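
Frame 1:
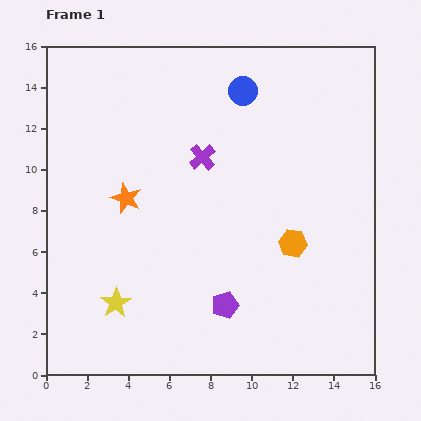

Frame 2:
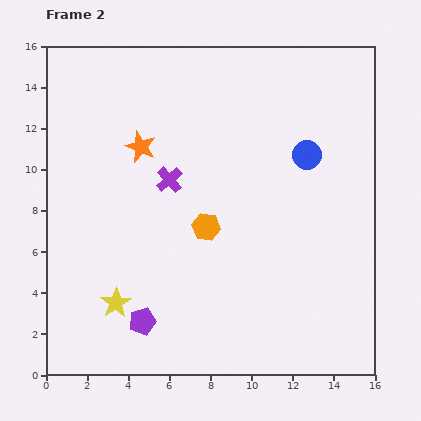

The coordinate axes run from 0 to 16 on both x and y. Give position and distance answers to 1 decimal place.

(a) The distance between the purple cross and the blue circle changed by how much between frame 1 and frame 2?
+3.0

Distance in frame 1: 3.8. Distance in frame 2: 6.8.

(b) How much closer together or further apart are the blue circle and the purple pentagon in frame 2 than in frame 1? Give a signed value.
+1.0

Distance in frame 1: 10.4. Distance in frame 2: 11.4.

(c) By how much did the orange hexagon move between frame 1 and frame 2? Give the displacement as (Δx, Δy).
(-4.2, 0.8)

The orange hexagon was at (12.0, 6.4) in frame 1 and (7.8, 7.2) in frame 2.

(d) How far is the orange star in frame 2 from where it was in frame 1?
2.6

The orange star moved from (3.9, 8.6) to (4.6, 11.1), a distance of √(0.7² + 2.5²) ≈ 2.6.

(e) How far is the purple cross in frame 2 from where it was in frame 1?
1.9

The purple cross moved from (7.6, 10.6) to (6.0, 9.5), a distance of √(1.6² + 1.1²) ≈ 1.9.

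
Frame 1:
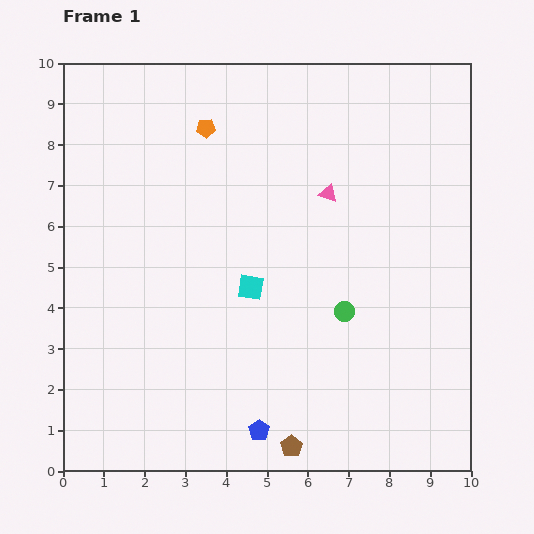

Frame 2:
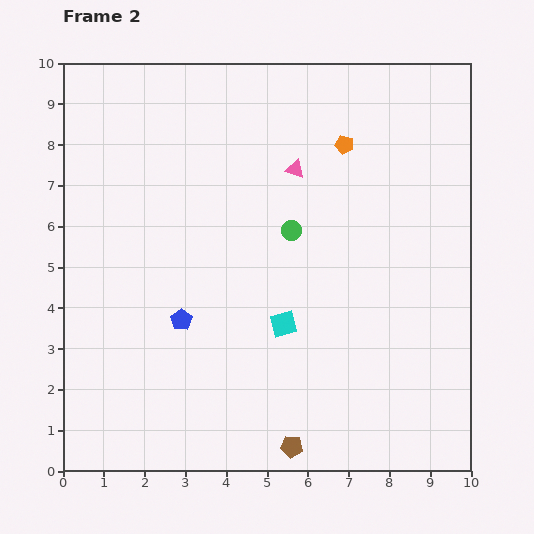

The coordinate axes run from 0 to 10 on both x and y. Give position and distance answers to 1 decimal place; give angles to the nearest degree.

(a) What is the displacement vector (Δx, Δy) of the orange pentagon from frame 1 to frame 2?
(3.4, -0.4)

The orange pentagon was at (3.5, 8.4) in frame 1 and (6.9, 8.0) in frame 2.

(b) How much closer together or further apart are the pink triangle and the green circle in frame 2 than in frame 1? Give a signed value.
-1.4

Distance in frame 1: 2.9. Distance in frame 2: 1.5.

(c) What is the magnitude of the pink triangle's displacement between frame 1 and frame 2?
1.0

The pink triangle moved from (6.5, 6.8) to (5.7, 7.4), a distance of √(0.8² + 0.6²) ≈ 1.0.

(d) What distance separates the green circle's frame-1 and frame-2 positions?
2.4

The green circle moved from (6.9, 3.9) to (5.6, 5.9), a distance of √(1.3² + 2.0²) ≈ 2.4.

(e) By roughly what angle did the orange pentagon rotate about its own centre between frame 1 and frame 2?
18° clockwise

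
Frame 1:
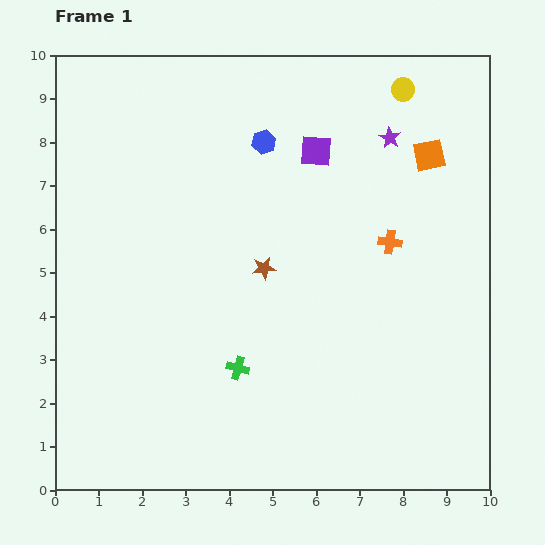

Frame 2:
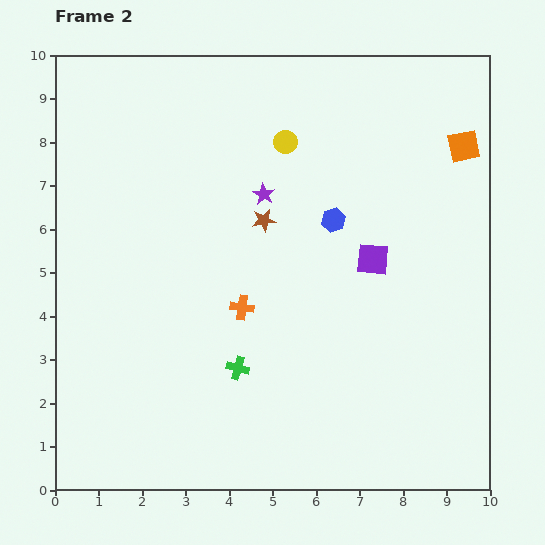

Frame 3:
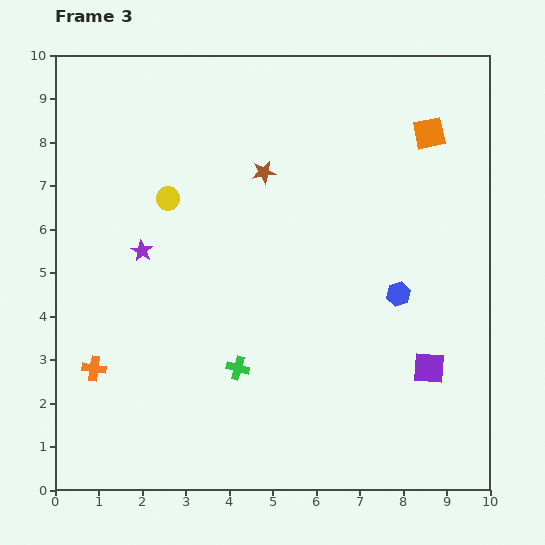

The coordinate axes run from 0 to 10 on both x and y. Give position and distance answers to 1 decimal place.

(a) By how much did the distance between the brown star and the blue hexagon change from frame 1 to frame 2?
-1.3

Distance in frame 1: 2.9. Distance in frame 2: 1.6.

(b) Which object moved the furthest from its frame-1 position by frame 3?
the orange cross

(moved 7.4; next 6.3)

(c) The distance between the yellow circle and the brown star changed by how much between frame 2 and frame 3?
+0.4

Distance in frame 2: 1.9. Distance in frame 3: 2.3.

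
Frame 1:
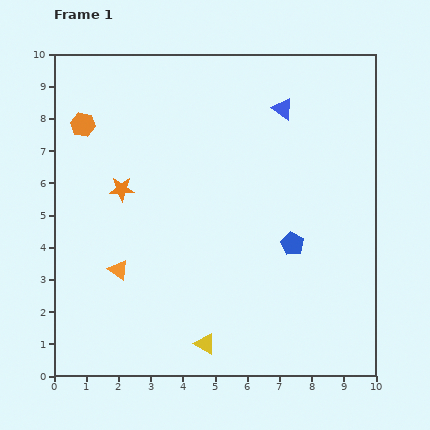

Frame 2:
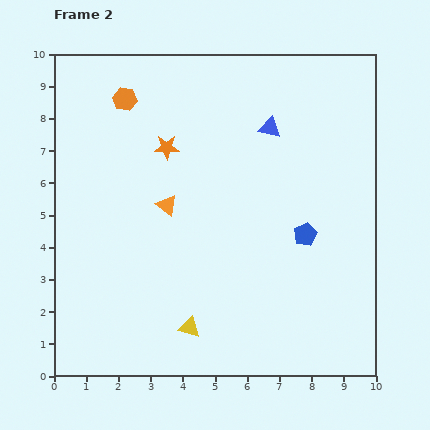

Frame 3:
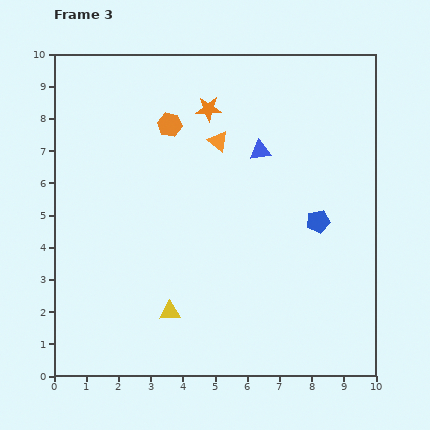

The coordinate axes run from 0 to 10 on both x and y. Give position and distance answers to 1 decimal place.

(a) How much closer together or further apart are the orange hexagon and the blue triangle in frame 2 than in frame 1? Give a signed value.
-1.6

Distance in frame 1: 6.2. Distance in frame 2: 4.6.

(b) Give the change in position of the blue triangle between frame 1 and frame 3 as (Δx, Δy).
(-0.7, -1.3)

The blue triangle was at (7.1, 8.3) in frame 1 and (6.4, 7.0) in frame 3.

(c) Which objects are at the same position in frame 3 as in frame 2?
none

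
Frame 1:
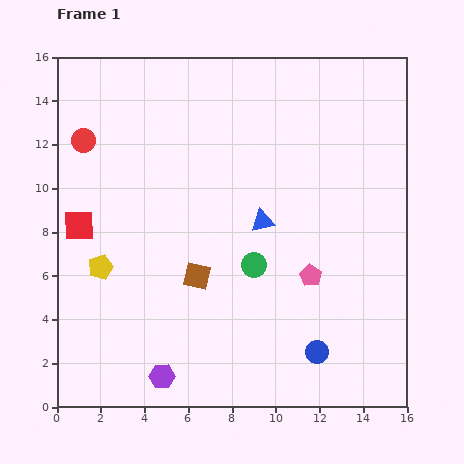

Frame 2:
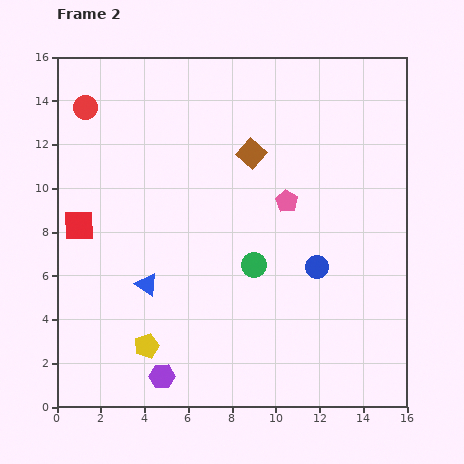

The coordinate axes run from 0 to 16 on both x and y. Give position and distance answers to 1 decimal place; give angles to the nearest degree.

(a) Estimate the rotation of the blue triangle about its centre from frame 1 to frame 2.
48° clockwise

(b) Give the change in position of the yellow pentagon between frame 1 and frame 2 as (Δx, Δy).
(2.1, -3.6)

The yellow pentagon was at (2.0, 6.4) in frame 1 and (4.1, 2.8) in frame 2.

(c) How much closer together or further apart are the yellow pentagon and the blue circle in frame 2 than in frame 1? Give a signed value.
-2.0

Distance in frame 1: 10.6. Distance in frame 2: 8.6.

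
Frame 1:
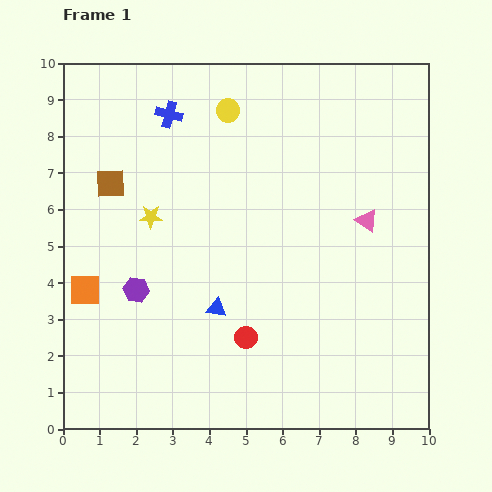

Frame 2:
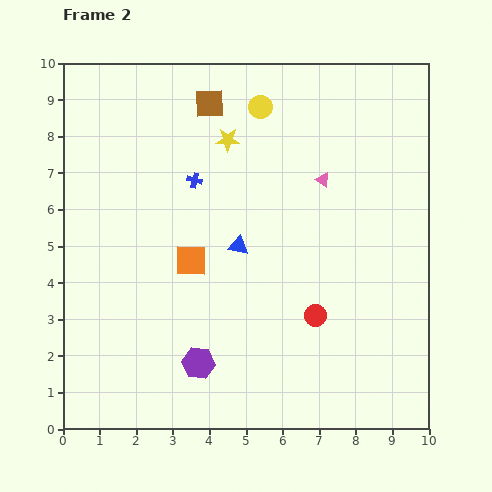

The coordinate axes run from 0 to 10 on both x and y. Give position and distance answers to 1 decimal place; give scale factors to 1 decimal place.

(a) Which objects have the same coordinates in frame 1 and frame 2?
none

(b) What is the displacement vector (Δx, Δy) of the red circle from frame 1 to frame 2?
(1.9, 0.6)

The red circle was at (5.0, 2.5) in frame 1 and (6.9, 3.1) in frame 2.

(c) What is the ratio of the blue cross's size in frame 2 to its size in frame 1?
0.6×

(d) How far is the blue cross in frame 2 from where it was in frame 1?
1.9

The blue cross moved from (2.9, 8.6) to (3.6, 6.8), a distance of √(0.7² + 1.8²) ≈ 1.9.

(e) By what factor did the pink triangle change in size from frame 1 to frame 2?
0.7×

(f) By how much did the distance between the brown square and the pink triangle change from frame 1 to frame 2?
-3.4

Distance in frame 1: 7.1. Distance in frame 2: 3.7.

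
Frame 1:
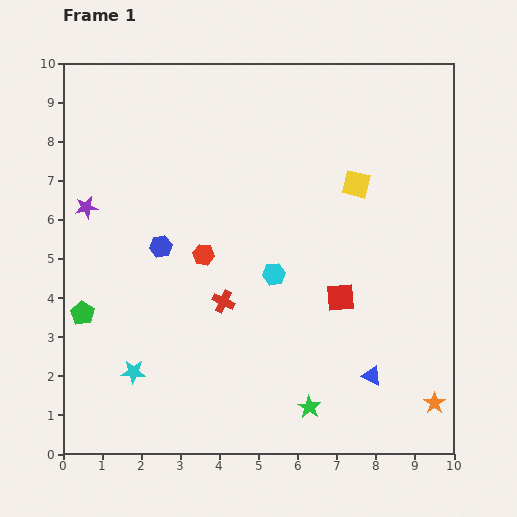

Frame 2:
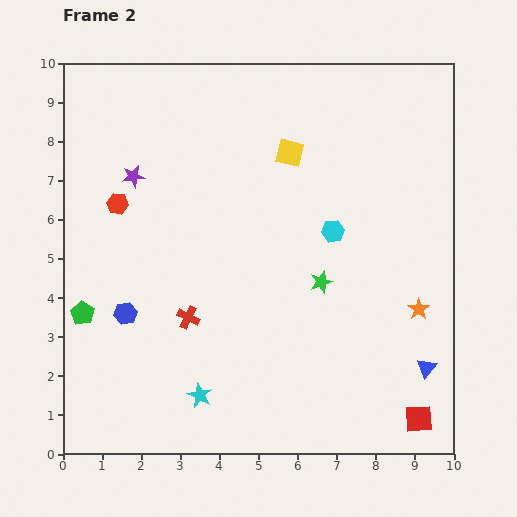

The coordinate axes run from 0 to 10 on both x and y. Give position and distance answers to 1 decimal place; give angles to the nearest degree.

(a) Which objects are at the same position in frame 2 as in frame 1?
the green pentagon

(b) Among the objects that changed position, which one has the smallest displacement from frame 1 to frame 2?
the red cross

(moved 1.0)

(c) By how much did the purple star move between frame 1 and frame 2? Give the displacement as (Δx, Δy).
(1.2, 0.8)

The purple star was at (0.6, 6.3) in frame 1 and (1.8, 7.1) in frame 2.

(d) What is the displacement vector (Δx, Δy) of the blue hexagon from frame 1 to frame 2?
(-0.9, -1.7)

The blue hexagon was at (2.5, 5.3) in frame 1 and (1.6, 3.6) in frame 2.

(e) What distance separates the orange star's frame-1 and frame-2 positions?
2.4

The orange star moved from (9.5, 1.3) to (9.1, 3.7), a distance of √(0.4² + 2.4²) ≈ 2.4.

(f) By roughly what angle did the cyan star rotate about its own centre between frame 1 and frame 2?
23° clockwise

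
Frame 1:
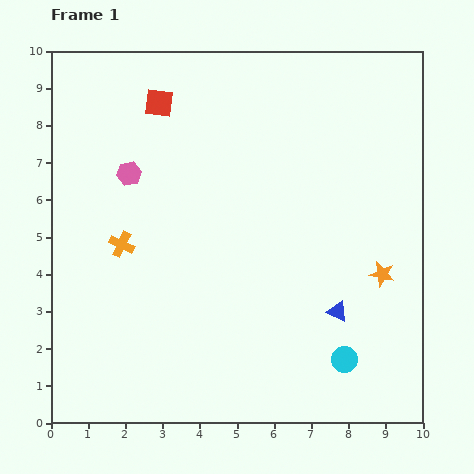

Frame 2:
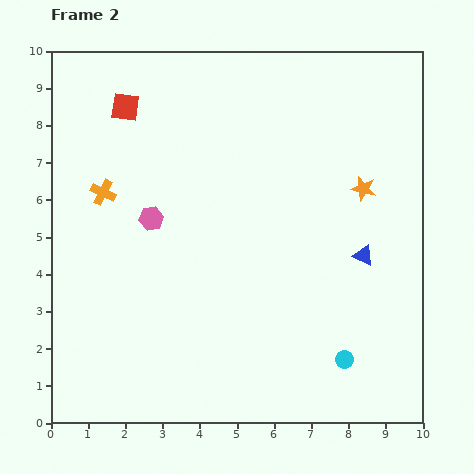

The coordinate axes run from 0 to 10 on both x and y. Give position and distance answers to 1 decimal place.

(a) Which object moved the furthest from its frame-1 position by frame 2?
the orange star

(moved 2.4; next 1.7)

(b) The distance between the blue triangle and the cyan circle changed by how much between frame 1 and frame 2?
+1.5

Distance in frame 1: 1.3. Distance in frame 2: 2.8.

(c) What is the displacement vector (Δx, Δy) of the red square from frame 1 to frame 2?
(-0.9, -0.1)

The red square was at (2.9, 8.6) in frame 1 and (2.0, 8.5) in frame 2.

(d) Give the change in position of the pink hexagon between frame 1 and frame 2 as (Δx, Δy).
(0.6, -1.2)

The pink hexagon was at (2.1, 6.7) in frame 1 and (2.7, 5.5) in frame 2.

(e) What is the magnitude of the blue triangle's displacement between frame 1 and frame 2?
1.7

The blue triangle moved from (7.7, 3.0) to (8.4, 4.5), a distance of √(0.7² + 1.5²) ≈ 1.7.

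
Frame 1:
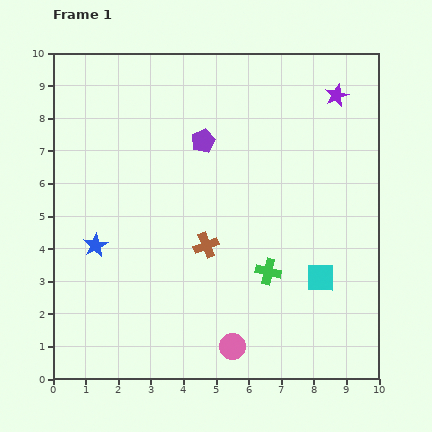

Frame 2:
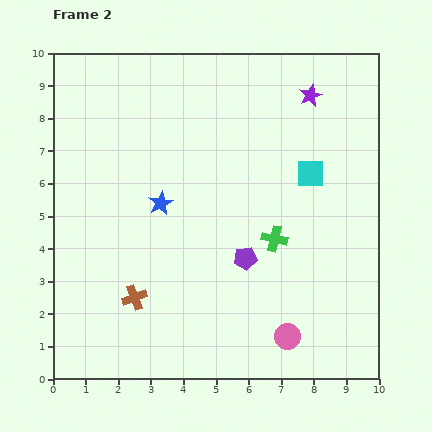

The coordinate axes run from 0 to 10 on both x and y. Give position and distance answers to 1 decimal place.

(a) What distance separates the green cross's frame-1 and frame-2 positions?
1.0

The green cross moved from (6.6, 3.3) to (6.8, 4.3), a distance of √(0.2² + 1.0²) ≈ 1.0.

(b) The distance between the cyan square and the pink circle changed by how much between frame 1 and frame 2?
+1.6

Distance in frame 1: 3.4. Distance in frame 2: 5.0.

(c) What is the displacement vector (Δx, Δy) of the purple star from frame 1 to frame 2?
(-0.8, 0.0)

The purple star was at (8.7, 8.7) in frame 1 and (7.9, 8.7) in frame 2.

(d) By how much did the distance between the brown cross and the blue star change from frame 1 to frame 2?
-0.4

Distance in frame 1: 3.4. Distance in frame 2: 3.0.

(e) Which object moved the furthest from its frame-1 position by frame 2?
the purple pentagon

(moved 3.8; next 3.2)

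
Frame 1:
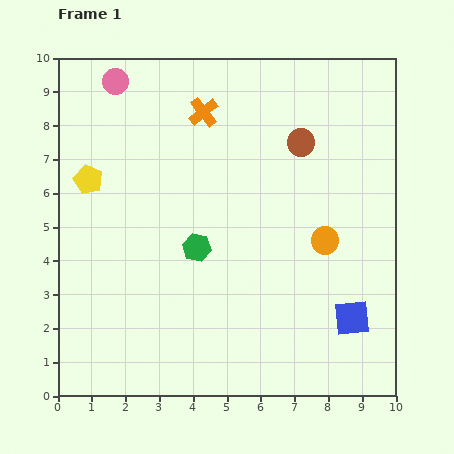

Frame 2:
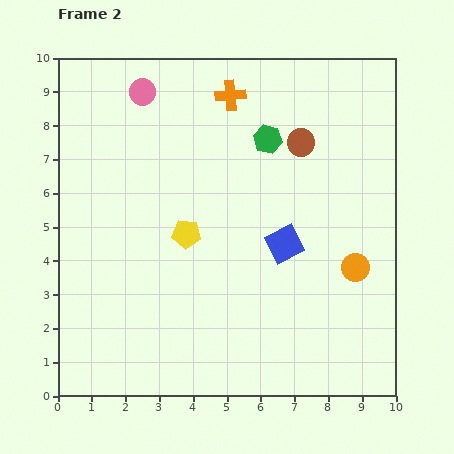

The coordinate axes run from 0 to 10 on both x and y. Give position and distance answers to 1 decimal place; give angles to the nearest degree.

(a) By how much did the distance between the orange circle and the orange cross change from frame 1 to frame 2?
+1.1

Distance in frame 1: 5.2. Distance in frame 2: 6.3.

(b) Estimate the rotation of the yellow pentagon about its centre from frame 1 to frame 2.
19° counter-clockwise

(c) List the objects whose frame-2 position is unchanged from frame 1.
the brown circle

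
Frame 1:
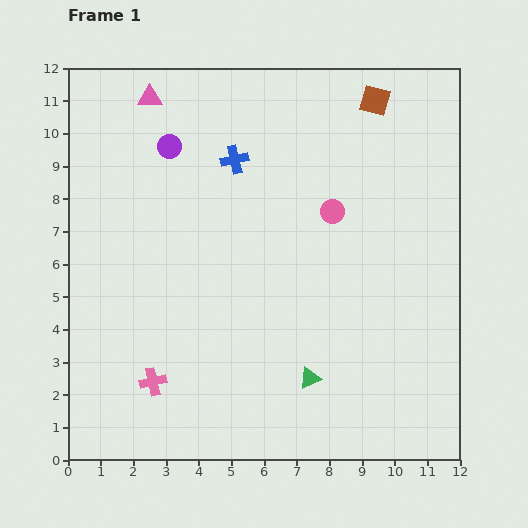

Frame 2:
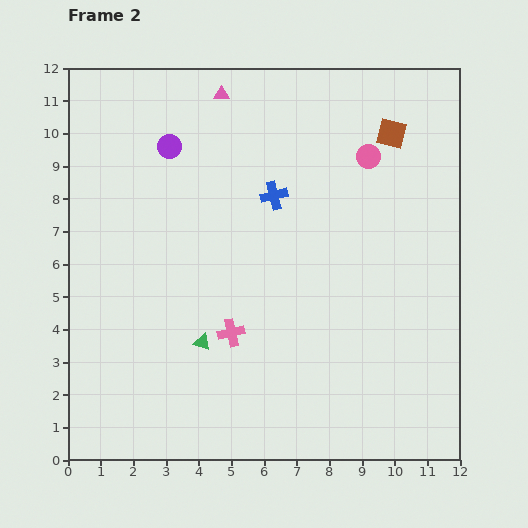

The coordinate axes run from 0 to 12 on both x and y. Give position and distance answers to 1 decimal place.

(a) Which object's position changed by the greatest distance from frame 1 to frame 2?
the green triangle

(moved 3.5; next 2.8)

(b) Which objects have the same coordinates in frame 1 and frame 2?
the purple circle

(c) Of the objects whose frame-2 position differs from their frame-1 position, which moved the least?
the brown square

(moved 1.1)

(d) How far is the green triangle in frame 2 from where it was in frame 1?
3.5

The green triangle moved from (7.4, 2.5) to (4.1, 3.6), a distance of √(3.3² + 1.1²) ≈ 3.5.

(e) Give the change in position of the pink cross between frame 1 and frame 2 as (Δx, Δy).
(2.4, 1.5)

The pink cross was at (2.6, 2.4) in frame 1 and (5.0, 3.9) in frame 2.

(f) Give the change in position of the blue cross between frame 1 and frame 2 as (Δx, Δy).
(1.2, -1.1)

The blue cross was at (5.1, 9.2) in frame 1 and (6.3, 8.1) in frame 2.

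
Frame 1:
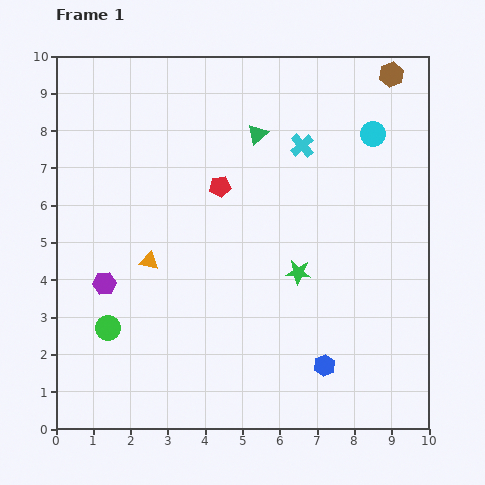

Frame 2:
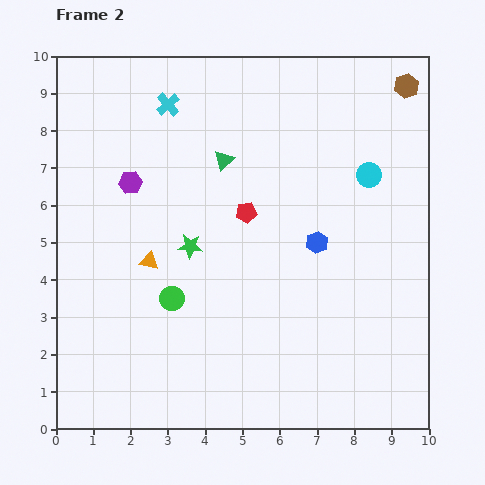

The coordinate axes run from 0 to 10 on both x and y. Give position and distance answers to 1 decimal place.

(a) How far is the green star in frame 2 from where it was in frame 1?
3.0

The green star moved from (6.5, 4.2) to (3.6, 4.9), a distance of √(2.9² + 0.7²) ≈ 3.0.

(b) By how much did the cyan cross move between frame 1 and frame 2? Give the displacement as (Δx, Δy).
(-3.6, 1.1)

The cyan cross was at (6.6, 7.6) in frame 1 and (3.0, 8.7) in frame 2.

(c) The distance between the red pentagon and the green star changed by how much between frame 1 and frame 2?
-1.4

Distance in frame 1: 3.1. Distance in frame 2: 1.7.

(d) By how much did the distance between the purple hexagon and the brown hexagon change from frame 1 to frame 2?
-1.7

Distance in frame 1: 9.5. Distance in frame 2: 7.8.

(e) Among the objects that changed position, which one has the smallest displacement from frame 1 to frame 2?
the brown hexagon

(moved 0.5)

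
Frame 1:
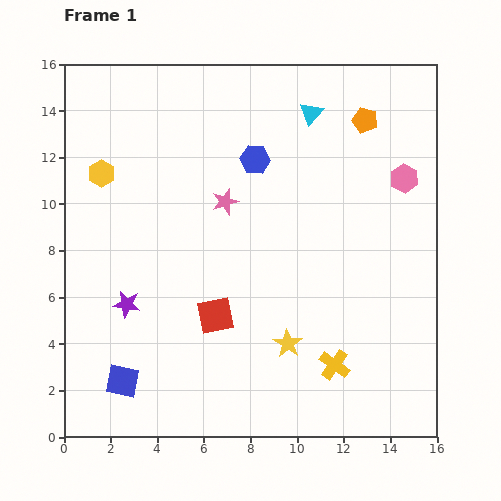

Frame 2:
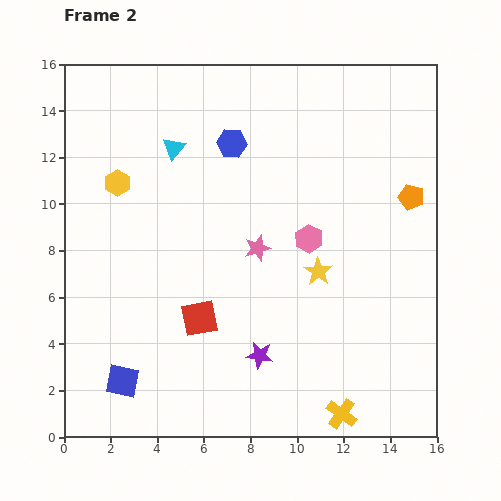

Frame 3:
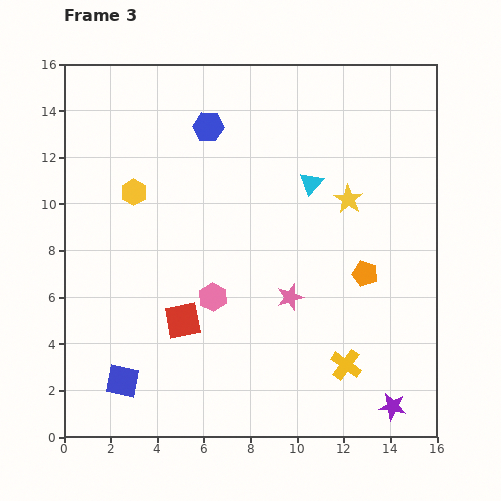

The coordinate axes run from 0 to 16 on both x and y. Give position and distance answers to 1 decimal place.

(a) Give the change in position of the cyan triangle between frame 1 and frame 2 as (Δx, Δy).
(-5.9, -1.5)

The cyan triangle was at (10.6, 13.9) in frame 1 and (4.7, 12.4) in frame 2.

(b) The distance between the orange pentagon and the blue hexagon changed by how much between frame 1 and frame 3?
+4.2

Distance in frame 1: 5.0. Distance in frame 3: 9.2.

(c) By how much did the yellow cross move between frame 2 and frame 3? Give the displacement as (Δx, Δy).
(0.2, 2.1)

The yellow cross was at (11.9, 1.0) in frame 2 and (12.1, 3.1) in frame 3.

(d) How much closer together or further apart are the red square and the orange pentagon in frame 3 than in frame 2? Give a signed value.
-2.4

Distance in frame 2: 10.5. Distance in frame 3: 8.1.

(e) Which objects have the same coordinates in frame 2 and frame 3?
the blue square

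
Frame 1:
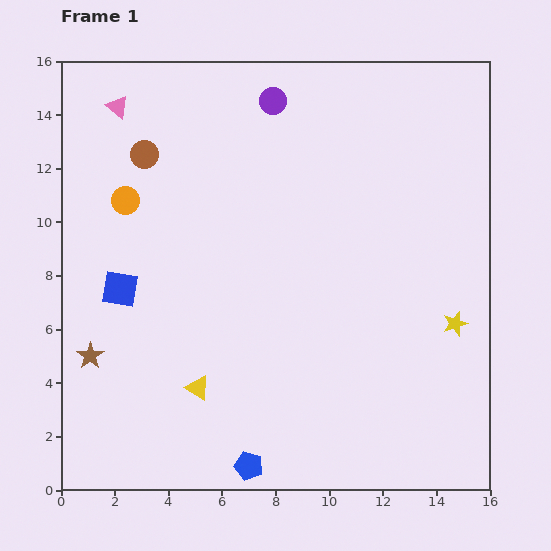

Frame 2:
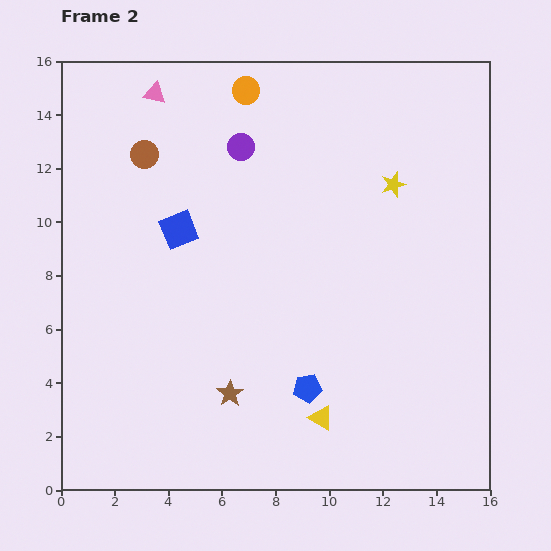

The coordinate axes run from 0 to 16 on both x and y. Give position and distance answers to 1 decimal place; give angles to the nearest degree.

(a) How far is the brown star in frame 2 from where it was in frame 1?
5.4

The brown star moved from (1.1, 5.0) to (6.3, 3.6), a distance of √(5.2² + 1.4²) ≈ 5.4.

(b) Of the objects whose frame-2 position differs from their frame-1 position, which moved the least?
the pink triangle

(moved 1.5)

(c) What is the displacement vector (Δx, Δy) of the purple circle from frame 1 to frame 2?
(-1.2, -1.7)

The purple circle was at (7.9, 14.5) in frame 1 and (6.7, 12.8) in frame 2.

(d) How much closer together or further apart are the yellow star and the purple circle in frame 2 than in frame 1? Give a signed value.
-4.8

Distance in frame 1: 10.7. Distance in frame 2: 5.9.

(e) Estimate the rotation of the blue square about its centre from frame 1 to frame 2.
33° counter-clockwise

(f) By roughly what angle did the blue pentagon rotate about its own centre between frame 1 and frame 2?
22° counter-clockwise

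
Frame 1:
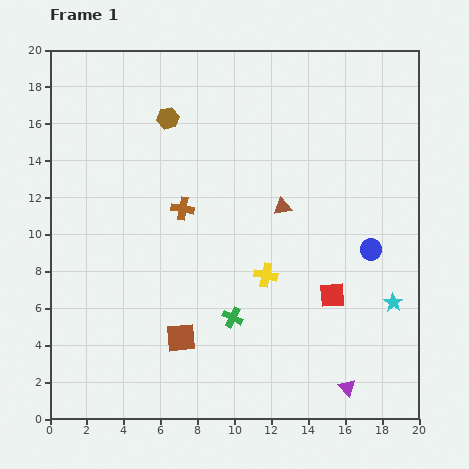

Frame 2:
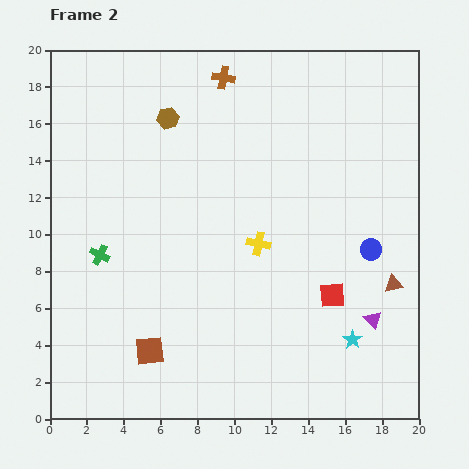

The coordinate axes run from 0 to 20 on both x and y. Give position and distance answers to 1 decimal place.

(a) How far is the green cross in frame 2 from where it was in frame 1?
8.0

The green cross moved from (9.9, 5.5) to (2.7, 8.9), a distance of √(7.2² + 3.4²) ≈ 8.0.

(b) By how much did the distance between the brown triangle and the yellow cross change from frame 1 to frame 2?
+3.8

Distance in frame 1: 3.8. Distance in frame 2: 7.6.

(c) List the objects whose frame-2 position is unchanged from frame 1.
the red square, the blue circle, the brown hexagon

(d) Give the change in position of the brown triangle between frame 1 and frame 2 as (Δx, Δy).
(6.0, -4.2)

The brown triangle was at (12.6, 11.5) in frame 1 and (18.6, 7.3) in frame 2.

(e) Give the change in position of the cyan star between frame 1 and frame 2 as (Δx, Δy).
(-2.2, -2.0)

The cyan star was at (18.6, 6.3) in frame 1 and (16.4, 4.3) in frame 2.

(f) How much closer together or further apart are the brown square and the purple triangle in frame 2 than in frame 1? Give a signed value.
+2.8

Distance in frame 1: 9.4. Distance in frame 2: 12.2.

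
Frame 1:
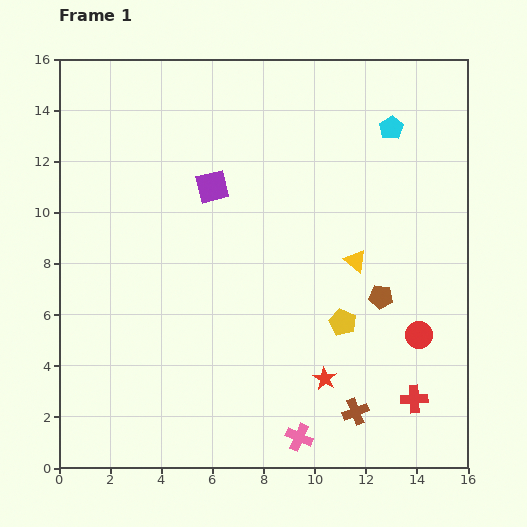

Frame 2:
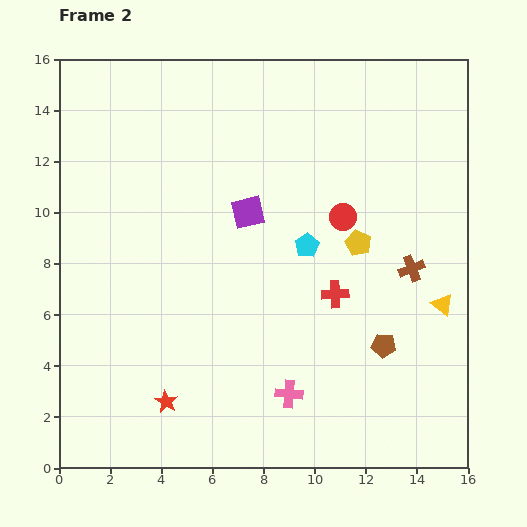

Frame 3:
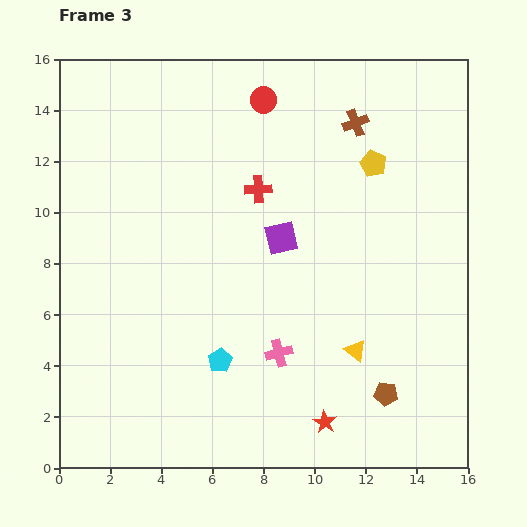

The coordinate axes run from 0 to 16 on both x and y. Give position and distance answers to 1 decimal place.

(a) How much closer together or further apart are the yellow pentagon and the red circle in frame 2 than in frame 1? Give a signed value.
-1.8

Distance in frame 1: 3.0. Distance in frame 2: 1.2.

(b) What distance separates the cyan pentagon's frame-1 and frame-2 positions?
5.7

The cyan pentagon moved from (13.0, 13.3) to (9.7, 8.7), a distance of √(3.3² + 4.6²) ≈ 5.7.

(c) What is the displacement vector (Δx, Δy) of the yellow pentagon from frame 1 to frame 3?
(1.2, 6.2)

The yellow pentagon was at (11.1, 5.7) in frame 1 and (12.3, 11.9) in frame 3.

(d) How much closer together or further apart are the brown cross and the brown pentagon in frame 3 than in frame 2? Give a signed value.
+7.5

Distance in frame 2: 3.2. Distance in frame 3: 10.7.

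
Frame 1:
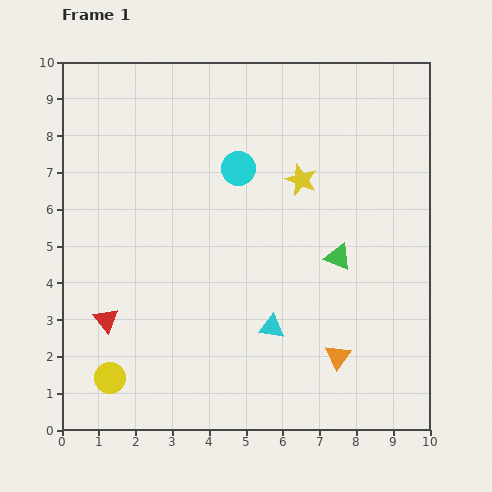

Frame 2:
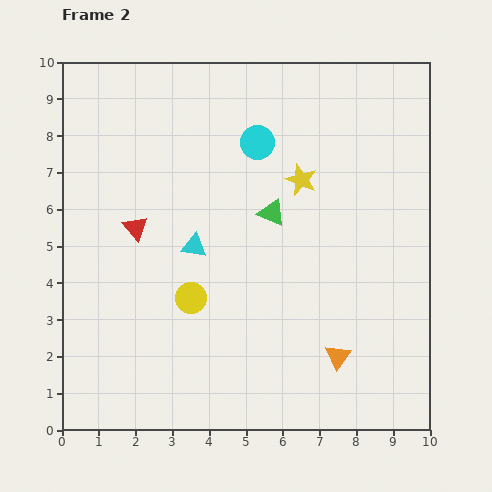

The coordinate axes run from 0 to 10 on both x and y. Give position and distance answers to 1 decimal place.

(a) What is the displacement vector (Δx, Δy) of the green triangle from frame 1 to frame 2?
(-1.8, 1.2)

The green triangle was at (7.5, 4.7) in frame 1 and (5.7, 5.9) in frame 2.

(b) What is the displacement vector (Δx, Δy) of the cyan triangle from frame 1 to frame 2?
(-2.1, 2.2)

The cyan triangle was at (5.7, 2.8) in frame 1 and (3.6, 5.0) in frame 2.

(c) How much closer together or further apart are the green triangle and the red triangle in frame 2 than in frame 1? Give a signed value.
-2.8

Distance in frame 1: 6.5. Distance in frame 2: 3.7.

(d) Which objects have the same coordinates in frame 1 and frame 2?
the yellow star, the orange triangle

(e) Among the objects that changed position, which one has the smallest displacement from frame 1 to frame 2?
the cyan circle

(moved 0.9)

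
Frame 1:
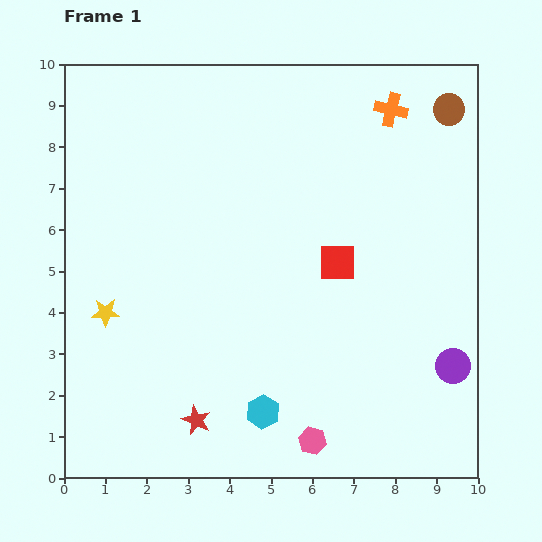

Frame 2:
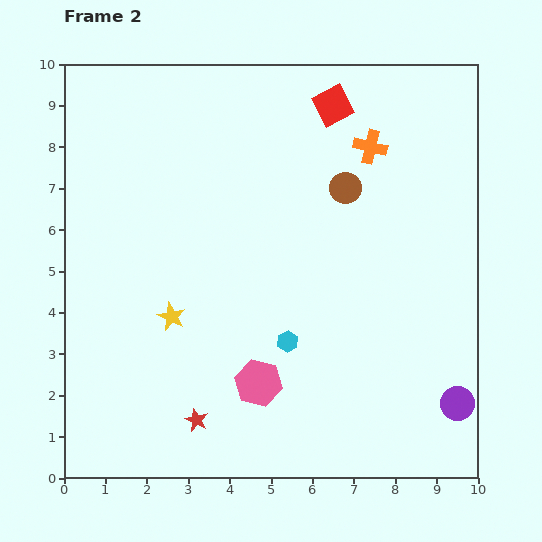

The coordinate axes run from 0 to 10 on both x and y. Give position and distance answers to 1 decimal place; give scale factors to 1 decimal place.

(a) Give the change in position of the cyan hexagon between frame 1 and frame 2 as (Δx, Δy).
(0.6, 1.7)

The cyan hexagon was at (4.8, 1.6) in frame 1 and (5.4, 3.3) in frame 2.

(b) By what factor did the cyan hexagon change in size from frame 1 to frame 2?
0.6×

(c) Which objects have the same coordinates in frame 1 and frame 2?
the red star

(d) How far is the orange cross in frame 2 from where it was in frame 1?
1.0

The orange cross moved from (7.9, 8.9) to (7.4, 8.0), a distance of √(0.5² + 0.9²) ≈ 1.0.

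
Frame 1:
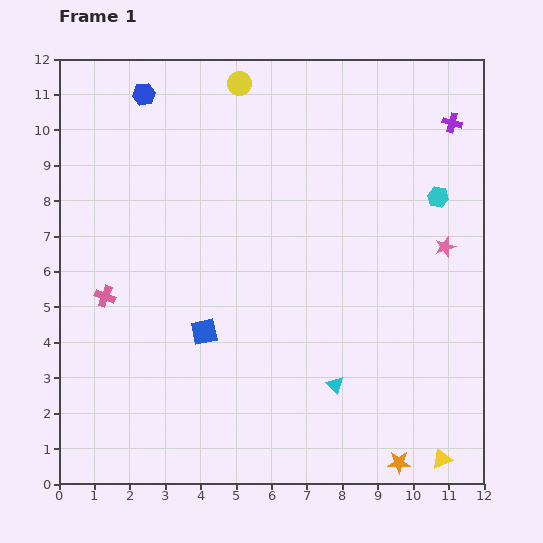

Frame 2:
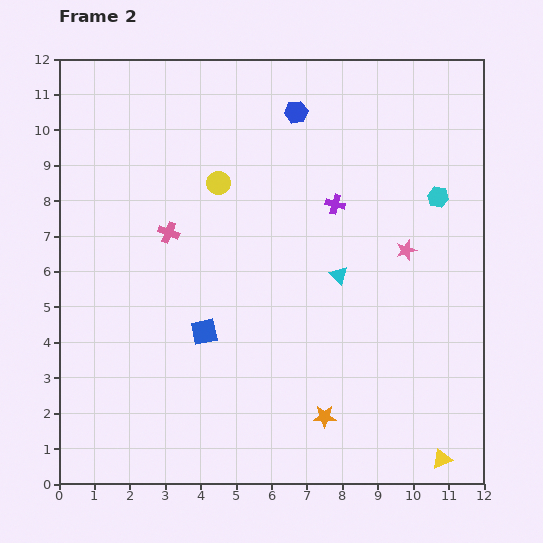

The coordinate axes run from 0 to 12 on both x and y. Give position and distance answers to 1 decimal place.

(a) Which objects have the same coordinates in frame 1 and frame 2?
the yellow triangle, the cyan hexagon, the blue square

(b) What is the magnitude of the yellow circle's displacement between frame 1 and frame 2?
2.9

The yellow circle moved from (5.1, 11.3) to (4.5, 8.5), a distance of √(0.6² + 2.8²) ≈ 2.9.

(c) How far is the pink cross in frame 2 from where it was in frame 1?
2.5

The pink cross moved from (1.3, 5.3) to (3.1, 7.1), a distance of √(1.8² + 1.8²) ≈ 2.5.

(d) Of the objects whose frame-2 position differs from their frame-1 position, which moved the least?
the pink star

(moved 1.1)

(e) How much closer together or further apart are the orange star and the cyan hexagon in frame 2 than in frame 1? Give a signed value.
-0.6

Distance in frame 1: 7.6. Distance in frame 2: 7.0.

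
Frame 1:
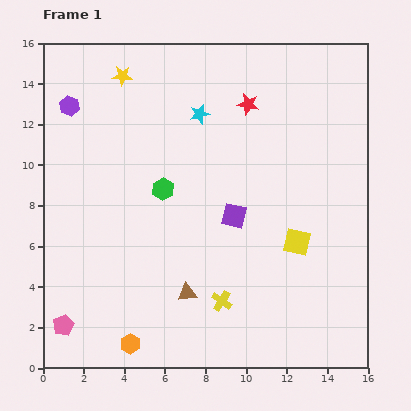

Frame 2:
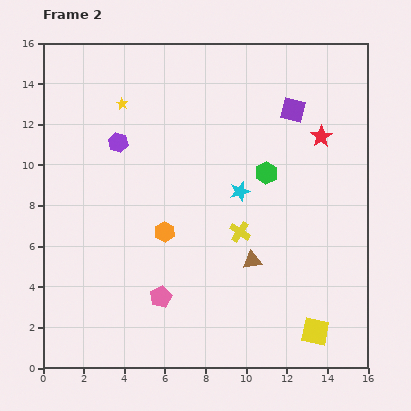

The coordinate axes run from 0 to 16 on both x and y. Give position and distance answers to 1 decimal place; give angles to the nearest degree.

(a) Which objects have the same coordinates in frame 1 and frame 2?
none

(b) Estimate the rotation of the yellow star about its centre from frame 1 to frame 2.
28° clockwise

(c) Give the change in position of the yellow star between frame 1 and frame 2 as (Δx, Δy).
(0.0, -1.4)

The yellow star was at (3.9, 14.4) in frame 1 and (3.9, 13.0) in frame 2.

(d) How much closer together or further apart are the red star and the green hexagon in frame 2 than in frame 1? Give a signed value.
-2.7

Distance in frame 1: 5.9. Distance in frame 2: 3.2.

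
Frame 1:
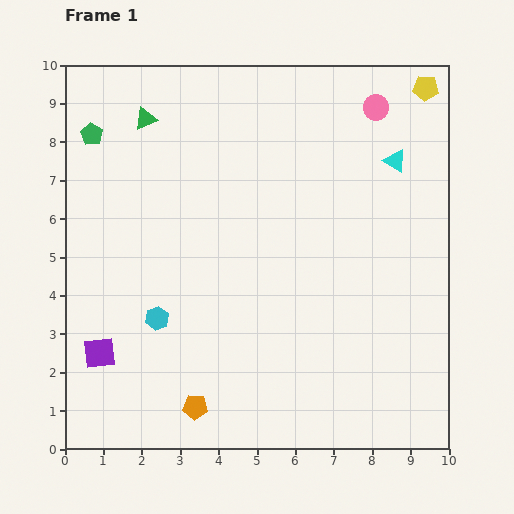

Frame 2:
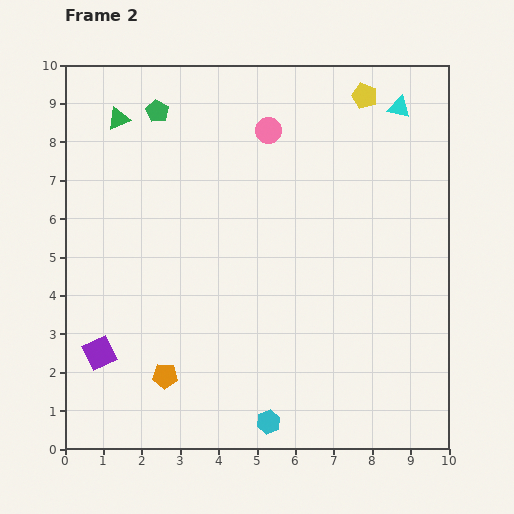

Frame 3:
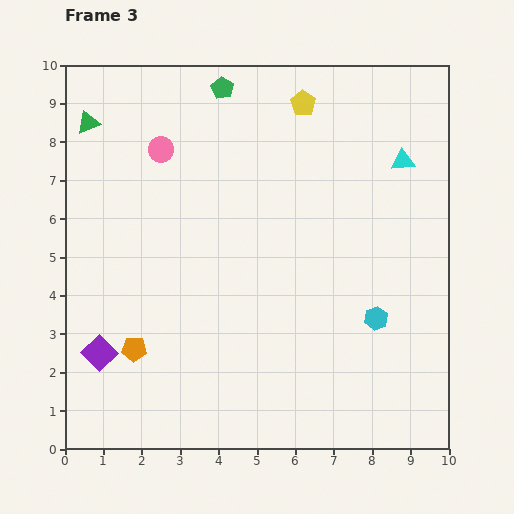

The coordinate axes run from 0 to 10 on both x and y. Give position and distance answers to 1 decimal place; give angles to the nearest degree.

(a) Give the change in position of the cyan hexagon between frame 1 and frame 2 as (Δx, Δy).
(2.9, -2.7)

The cyan hexagon was at (2.4, 3.4) in frame 1 and (5.3, 0.7) in frame 2.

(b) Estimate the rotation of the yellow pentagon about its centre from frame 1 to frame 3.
30° clockwise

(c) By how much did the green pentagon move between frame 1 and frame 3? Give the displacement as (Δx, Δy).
(3.4, 1.2)

The green pentagon was at (0.7, 8.2) in frame 1 and (4.1, 9.4) in frame 3.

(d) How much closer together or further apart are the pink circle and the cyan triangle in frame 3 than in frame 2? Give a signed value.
+2.8

Distance in frame 2: 3.5. Distance in frame 3: 6.3.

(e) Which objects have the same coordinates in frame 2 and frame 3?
the purple square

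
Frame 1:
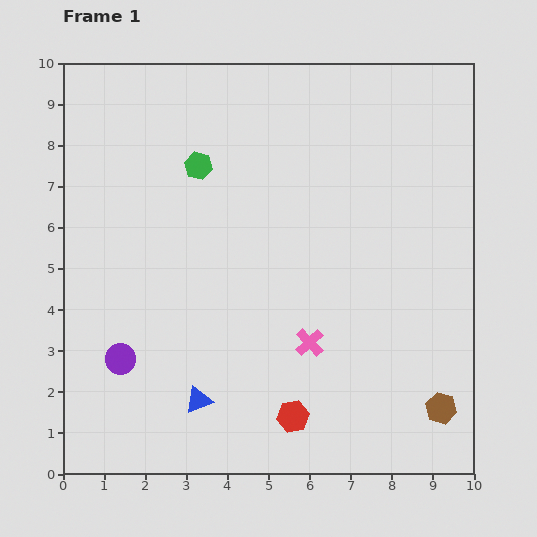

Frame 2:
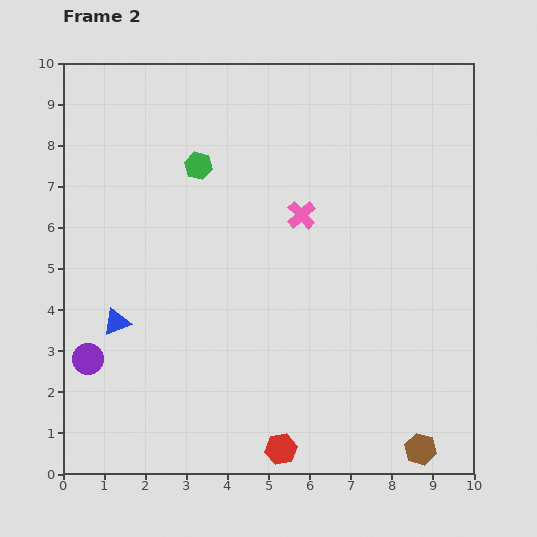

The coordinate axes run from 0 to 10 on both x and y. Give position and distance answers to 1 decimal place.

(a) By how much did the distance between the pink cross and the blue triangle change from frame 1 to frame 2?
+2.2

Distance in frame 1: 3.0. Distance in frame 2: 5.2.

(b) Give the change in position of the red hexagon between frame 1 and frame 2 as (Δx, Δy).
(-0.3, -0.8)

The red hexagon was at (5.6, 1.4) in frame 1 and (5.3, 0.6) in frame 2.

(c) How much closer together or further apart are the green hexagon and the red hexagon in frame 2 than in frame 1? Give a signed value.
+0.7

Distance in frame 1: 6.5. Distance in frame 2: 7.2.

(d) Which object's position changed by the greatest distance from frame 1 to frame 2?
the pink cross

(moved 3.1; next 2.8)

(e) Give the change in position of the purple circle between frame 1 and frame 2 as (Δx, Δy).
(-0.8, 0.0)

The purple circle was at (1.4, 2.8) in frame 1 and (0.6, 2.8) in frame 2.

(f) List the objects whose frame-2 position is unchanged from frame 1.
the green hexagon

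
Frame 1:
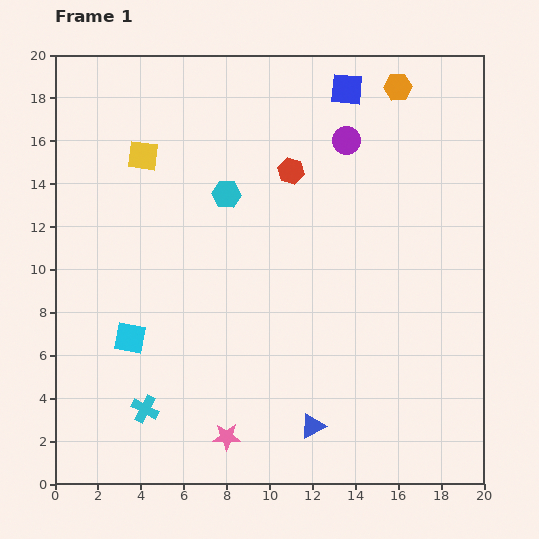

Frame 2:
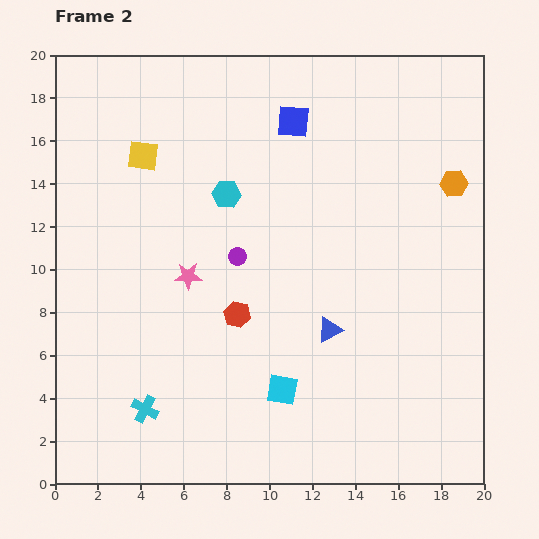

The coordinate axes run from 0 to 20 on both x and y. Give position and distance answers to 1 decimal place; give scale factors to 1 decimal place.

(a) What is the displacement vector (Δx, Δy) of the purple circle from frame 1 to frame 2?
(-5.1, -5.4)

The purple circle was at (13.6, 16.0) in frame 1 and (8.5, 10.6) in frame 2.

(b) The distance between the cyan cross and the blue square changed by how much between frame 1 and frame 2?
-2.5

Distance in frame 1: 17.6. Distance in frame 2: 15.1.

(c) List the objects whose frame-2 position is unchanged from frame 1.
the cyan cross, the cyan hexagon, the yellow square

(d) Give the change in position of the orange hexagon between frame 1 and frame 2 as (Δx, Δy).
(2.6, -4.5)

The orange hexagon was at (16.0, 18.5) in frame 1 and (18.6, 14.0) in frame 2.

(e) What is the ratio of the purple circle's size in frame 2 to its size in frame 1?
0.7×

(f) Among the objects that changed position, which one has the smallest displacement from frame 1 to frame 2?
the blue square

(moved 2.9)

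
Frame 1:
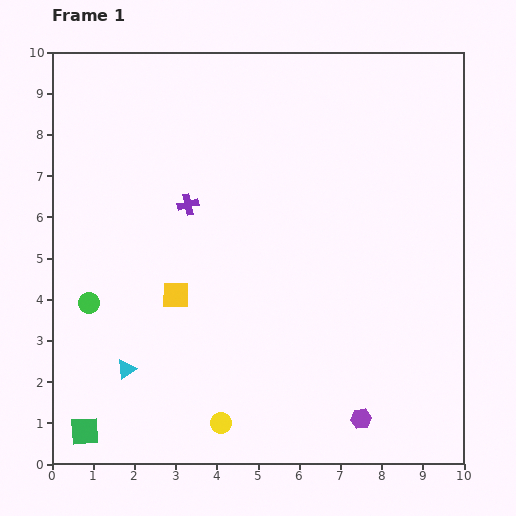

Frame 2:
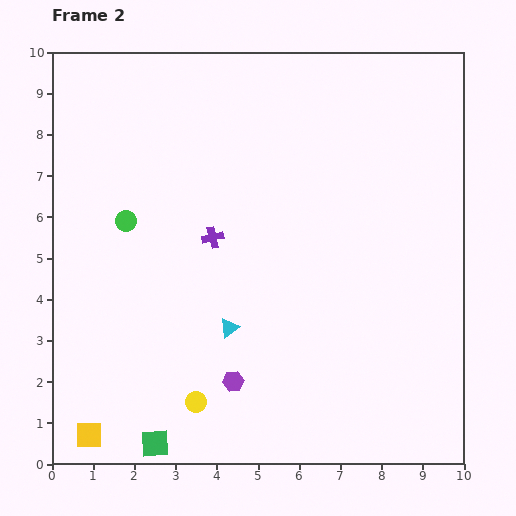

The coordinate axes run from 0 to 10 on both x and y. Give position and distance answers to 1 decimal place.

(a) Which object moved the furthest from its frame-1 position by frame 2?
the yellow square

(moved 4.0; next 3.2)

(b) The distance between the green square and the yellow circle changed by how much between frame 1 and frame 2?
-1.9

Distance in frame 1: 3.3. Distance in frame 2: 1.4.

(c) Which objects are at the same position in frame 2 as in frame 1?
none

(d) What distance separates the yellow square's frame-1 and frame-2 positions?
4.0

The yellow square moved from (3.0, 4.1) to (0.9, 0.7), a distance of √(2.1² + 3.4²) ≈ 4.0.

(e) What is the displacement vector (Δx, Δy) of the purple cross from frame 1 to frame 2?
(0.6, -0.8)

The purple cross was at (3.3, 6.3) in frame 1 and (3.9, 5.5) in frame 2.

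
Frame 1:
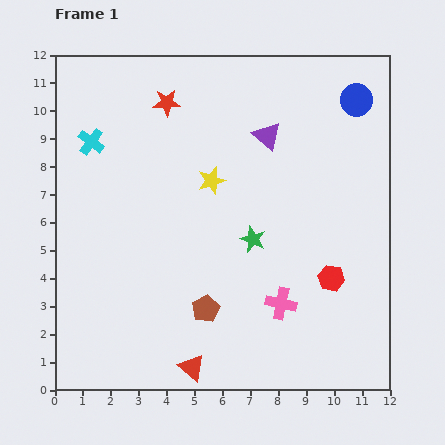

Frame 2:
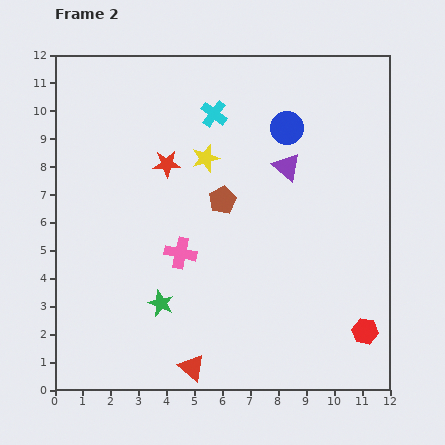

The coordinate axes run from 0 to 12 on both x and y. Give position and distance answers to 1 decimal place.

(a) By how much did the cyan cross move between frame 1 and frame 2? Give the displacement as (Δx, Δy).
(4.4, 1.0)

The cyan cross was at (1.3, 8.9) in frame 1 and (5.7, 9.9) in frame 2.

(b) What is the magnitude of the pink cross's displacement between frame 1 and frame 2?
4.0

The pink cross moved from (8.1, 3.1) to (4.5, 4.9), a distance of √(3.6² + 1.8²) ≈ 4.0.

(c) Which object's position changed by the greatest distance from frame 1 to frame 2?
the cyan cross

(moved 4.5; next 4.0)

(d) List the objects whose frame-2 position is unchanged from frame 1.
the red triangle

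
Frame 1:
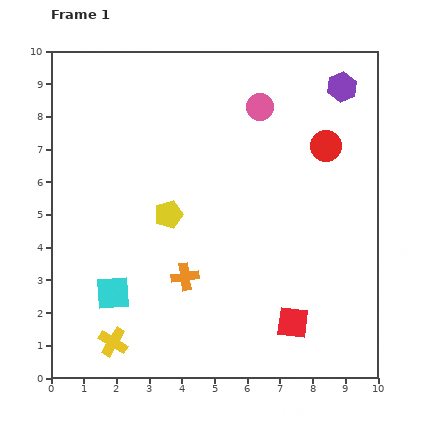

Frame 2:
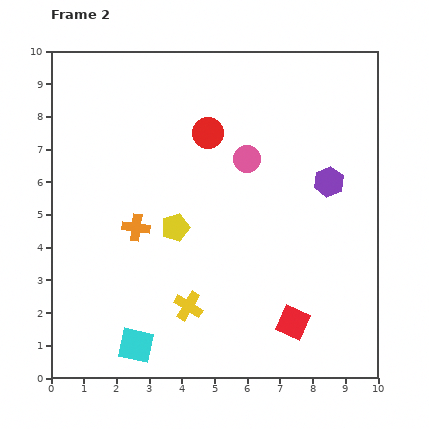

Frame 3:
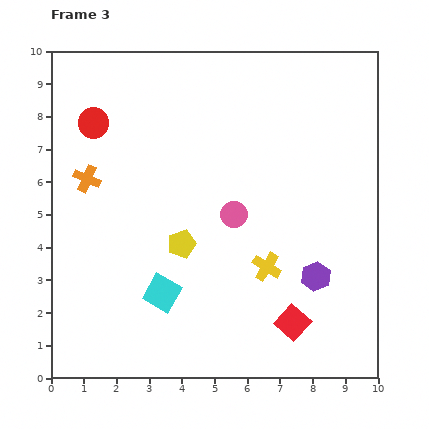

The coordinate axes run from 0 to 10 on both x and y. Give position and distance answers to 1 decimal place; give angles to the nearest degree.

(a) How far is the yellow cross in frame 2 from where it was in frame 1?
2.5

The yellow cross moved from (1.9, 1.1) to (4.2, 2.2), a distance of √(2.3² + 1.1²) ≈ 2.5.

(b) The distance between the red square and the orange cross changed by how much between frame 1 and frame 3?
+4.1

Distance in frame 1: 3.6. Distance in frame 3: 7.7.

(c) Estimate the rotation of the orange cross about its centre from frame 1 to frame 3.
32° clockwise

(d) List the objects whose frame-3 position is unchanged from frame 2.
the red square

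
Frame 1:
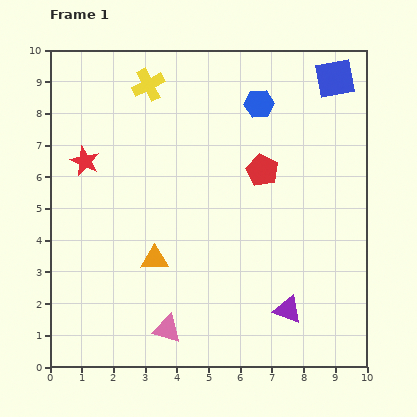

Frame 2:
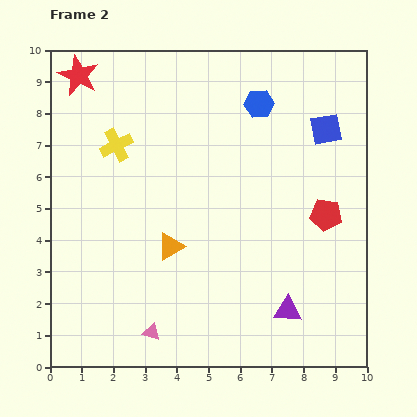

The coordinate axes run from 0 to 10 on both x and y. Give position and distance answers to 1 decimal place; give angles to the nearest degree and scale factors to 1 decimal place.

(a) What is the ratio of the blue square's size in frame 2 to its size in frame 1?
0.8×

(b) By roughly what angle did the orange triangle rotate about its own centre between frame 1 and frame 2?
28° counter-clockwise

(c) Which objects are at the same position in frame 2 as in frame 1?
the blue hexagon, the purple triangle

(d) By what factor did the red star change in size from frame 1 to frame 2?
1.4×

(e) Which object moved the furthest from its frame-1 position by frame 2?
the red star

(moved 2.7; next 2.4)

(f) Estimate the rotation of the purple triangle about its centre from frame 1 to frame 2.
16° counter-clockwise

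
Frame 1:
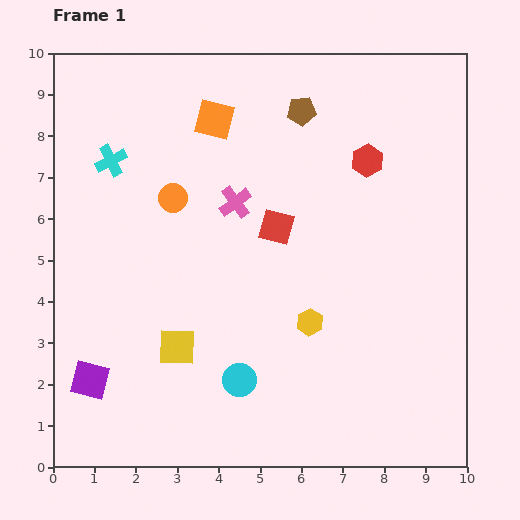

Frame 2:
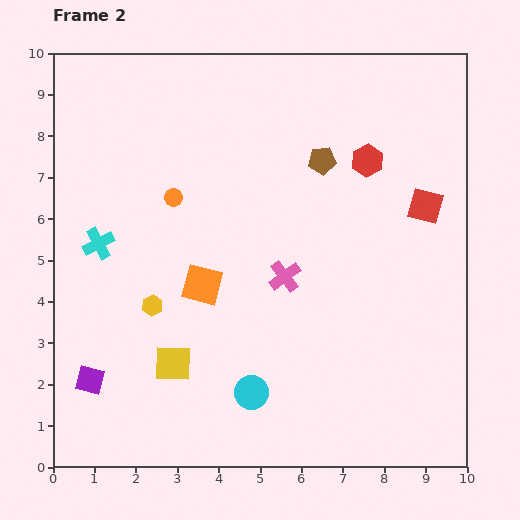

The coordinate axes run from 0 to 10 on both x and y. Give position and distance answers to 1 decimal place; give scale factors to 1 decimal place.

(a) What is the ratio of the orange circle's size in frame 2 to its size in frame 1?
0.6×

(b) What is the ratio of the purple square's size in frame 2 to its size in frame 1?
0.7×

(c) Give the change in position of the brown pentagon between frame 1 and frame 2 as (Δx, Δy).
(0.5, -1.2)

The brown pentagon was at (6.0, 8.6) in frame 1 and (6.5, 7.4) in frame 2.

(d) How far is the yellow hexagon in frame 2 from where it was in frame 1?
3.8

The yellow hexagon moved from (6.2, 3.5) to (2.4, 3.9), a distance of √(3.8² + 0.4²) ≈ 3.8.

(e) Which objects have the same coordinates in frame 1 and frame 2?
the purple square, the orange circle, the red hexagon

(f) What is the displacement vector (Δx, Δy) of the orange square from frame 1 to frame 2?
(-0.3, -4.0)

The orange square was at (3.9, 8.4) in frame 1 and (3.6, 4.4) in frame 2.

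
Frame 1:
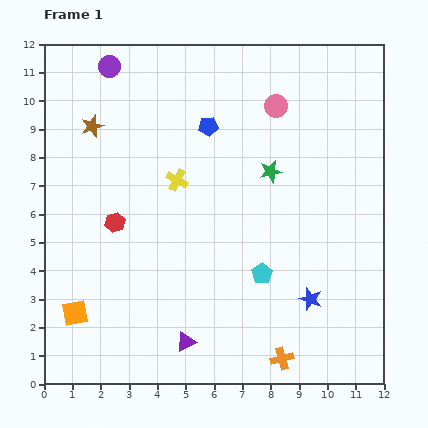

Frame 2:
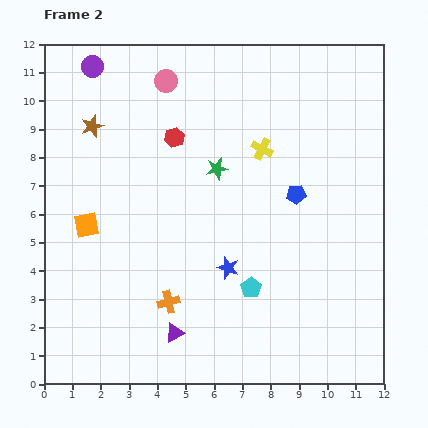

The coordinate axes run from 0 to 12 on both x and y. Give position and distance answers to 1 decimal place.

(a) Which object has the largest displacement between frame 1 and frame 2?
the orange cross

(moved 4.5; next 4.0)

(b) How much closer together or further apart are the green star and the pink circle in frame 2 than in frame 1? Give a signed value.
+1.3

Distance in frame 1: 2.3. Distance in frame 2: 3.6.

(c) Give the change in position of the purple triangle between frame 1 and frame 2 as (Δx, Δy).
(-0.4, 0.3)

The purple triangle was at (5.0, 1.5) in frame 1 and (4.6, 1.8) in frame 2.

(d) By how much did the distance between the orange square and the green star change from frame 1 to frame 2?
-3.5

Distance in frame 1: 8.5. Distance in frame 2: 5.0.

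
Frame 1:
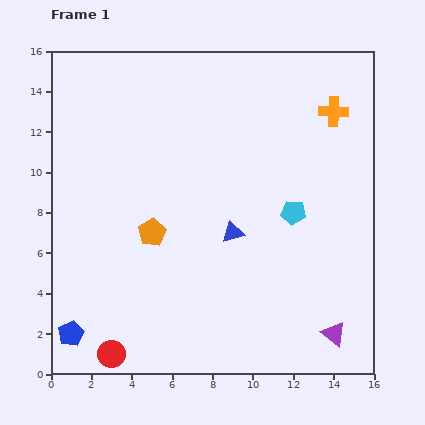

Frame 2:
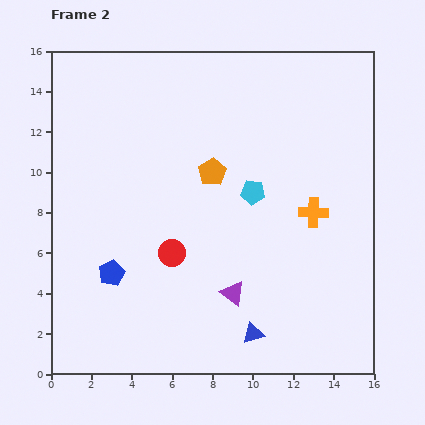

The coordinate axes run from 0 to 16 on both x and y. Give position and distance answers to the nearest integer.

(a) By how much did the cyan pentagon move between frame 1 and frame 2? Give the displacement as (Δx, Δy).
(-2, 1)

The cyan pentagon was at (12, 8) in frame 1 and (10, 9) in frame 2.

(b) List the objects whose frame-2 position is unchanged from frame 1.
none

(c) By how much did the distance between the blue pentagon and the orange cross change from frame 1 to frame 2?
-7

Distance in frame 1: 17. Distance in frame 2: 10.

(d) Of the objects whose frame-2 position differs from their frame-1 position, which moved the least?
the cyan pentagon

(moved 2)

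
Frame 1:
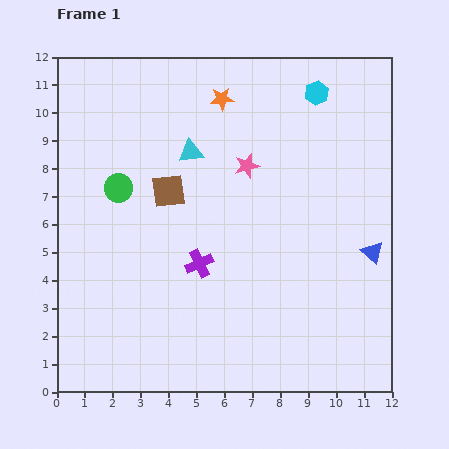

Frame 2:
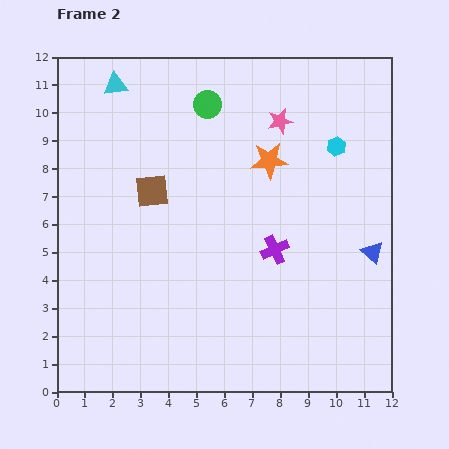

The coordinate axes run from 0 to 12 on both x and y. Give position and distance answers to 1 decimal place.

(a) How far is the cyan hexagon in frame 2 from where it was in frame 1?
2.0

The cyan hexagon moved from (9.3, 10.7) to (10.0, 8.8), a distance of √(0.7² + 1.9²) ≈ 2.0.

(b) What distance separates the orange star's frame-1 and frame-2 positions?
2.8

The orange star moved from (5.9, 10.5) to (7.6, 8.3), a distance of √(1.7² + 2.2²) ≈ 2.8.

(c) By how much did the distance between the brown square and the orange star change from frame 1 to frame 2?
+0.5

Distance in frame 1: 3.8. Distance in frame 2: 4.3.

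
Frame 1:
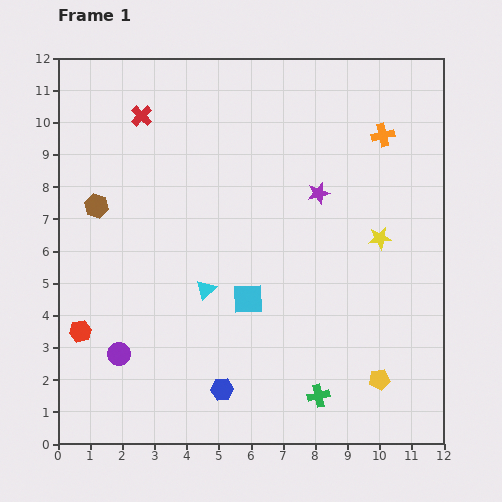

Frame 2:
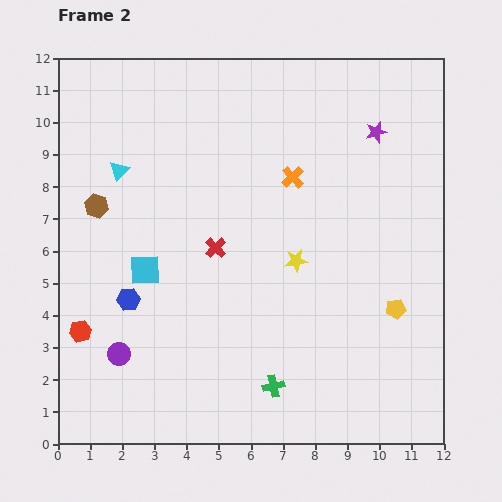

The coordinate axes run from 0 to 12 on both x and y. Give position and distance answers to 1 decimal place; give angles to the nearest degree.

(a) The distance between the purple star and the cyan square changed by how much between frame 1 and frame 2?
+4.4

Distance in frame 1: 4.0. Distance in frame 2: 8.4.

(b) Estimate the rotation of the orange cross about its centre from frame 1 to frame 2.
31° counter-clockwise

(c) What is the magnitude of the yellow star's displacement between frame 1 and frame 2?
2.7

The yellow star moved from (10.0, 6.4) to (7.4, 5.7), a distance of √(2.6² + 0.7²) ≈ 2.7.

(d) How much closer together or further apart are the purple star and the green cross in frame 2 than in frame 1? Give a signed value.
+2.2

Distance in frame 1: 6.3. Distance in frame 2: 8.5.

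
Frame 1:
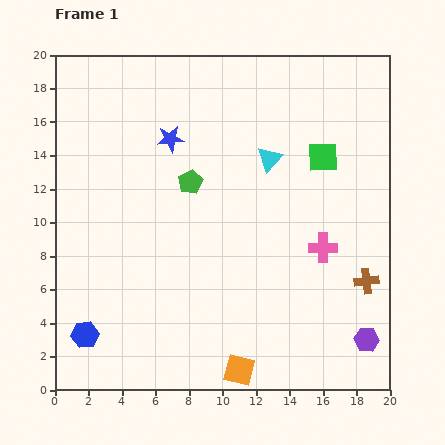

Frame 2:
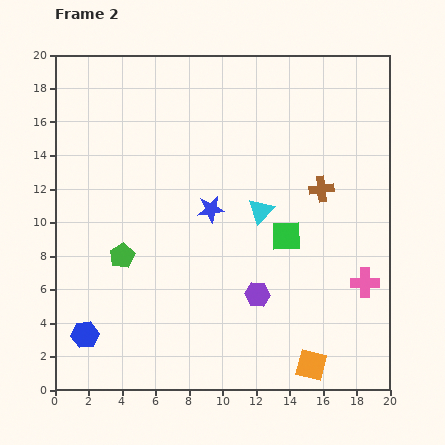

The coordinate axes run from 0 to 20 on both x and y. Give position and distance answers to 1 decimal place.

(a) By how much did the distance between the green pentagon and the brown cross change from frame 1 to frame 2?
+0.6

Distance in frame 1: 12.0. Distance in frame 2: 12.6.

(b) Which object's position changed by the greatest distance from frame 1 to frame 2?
the purple hexagon

(moved 7.0; next 6.1)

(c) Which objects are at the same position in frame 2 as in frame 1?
the blue hexagon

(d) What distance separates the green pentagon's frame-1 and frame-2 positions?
6.0

The green pentagon moved from (8.1, 12.4) to (4.0, 8.0), a distance of √(4.1² + 4.4²) ≈ 6.0.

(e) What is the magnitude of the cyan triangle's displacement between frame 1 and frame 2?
3.1

The cyan triangle moved from (12.8, 13.8) to (12.3, 10.7), a distance of √(0.5² + 3.1²) ≈ 3.1.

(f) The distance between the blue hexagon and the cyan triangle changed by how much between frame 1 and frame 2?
-2.4

Distance in frame 1: 15.2. Distance in frame 2: 12.8.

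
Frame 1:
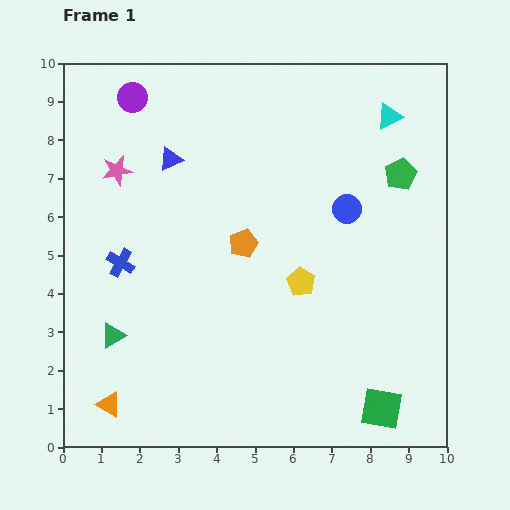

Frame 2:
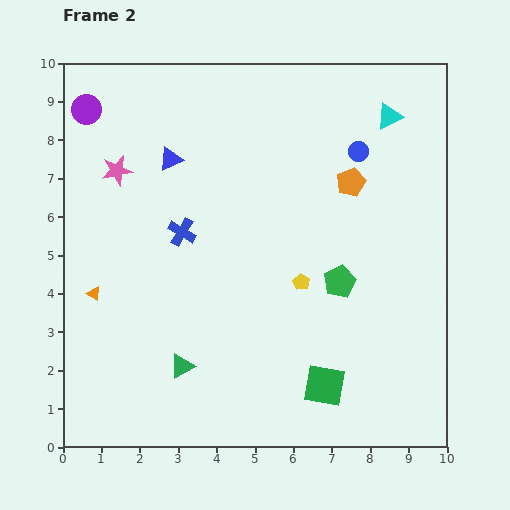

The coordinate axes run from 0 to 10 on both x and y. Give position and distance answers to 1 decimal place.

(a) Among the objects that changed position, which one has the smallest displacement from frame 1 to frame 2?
the purple circle

(moved 1.2)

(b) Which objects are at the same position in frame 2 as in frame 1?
the blue triangle, the cyan triangle, the pink star, the yellow pentagon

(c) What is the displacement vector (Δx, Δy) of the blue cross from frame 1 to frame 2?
(1.6, 0.8)

The blue cross was at (1.5, 4.8) in frame 1 and (3.1, 5.6) in frame 2.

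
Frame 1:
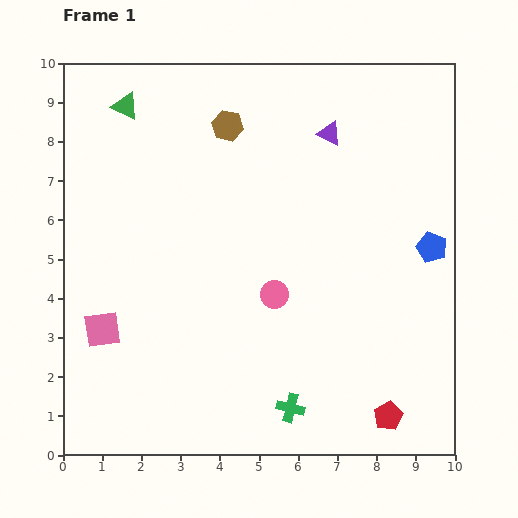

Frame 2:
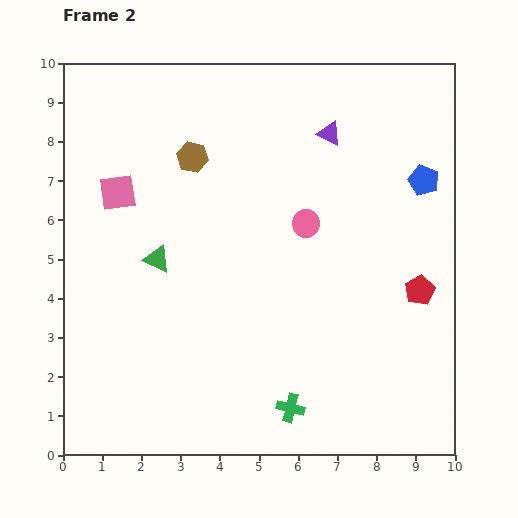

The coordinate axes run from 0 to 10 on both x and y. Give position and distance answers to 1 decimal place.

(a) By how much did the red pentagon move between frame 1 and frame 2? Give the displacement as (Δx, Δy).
(0.8, 3.2)

The red pentagon was at (8.3, 1.0) in frame 1 and (9.1, 4.2) in frame 2.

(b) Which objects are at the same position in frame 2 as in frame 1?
the green cross, the purple triangle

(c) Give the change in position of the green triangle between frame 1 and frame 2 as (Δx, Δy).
(0.8, -3.9)

The green triangle was at (1.6, 8.9) in frame 1 and (2.4, 5.0) in frame 2.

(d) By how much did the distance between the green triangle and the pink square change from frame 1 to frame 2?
-3.7

Distance in frame 1: 5.7. Distance in frame 2: 2.0.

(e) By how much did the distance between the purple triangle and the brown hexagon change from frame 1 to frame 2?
+1.0

Distance in frame 1: 2.6. Distance in frame 2: 3.6.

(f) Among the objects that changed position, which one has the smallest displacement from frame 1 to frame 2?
the brown hexagon

(moved 1.2)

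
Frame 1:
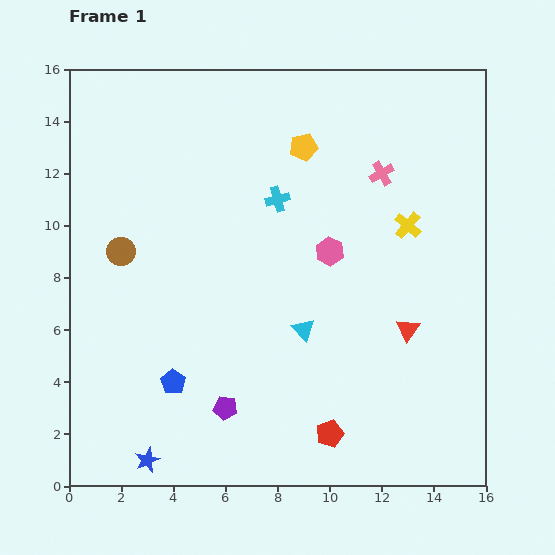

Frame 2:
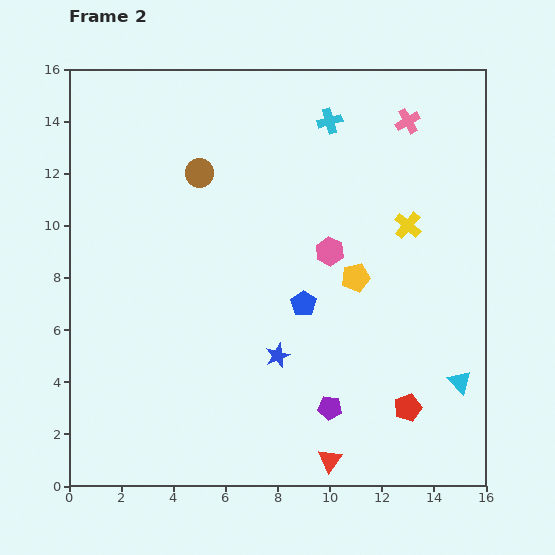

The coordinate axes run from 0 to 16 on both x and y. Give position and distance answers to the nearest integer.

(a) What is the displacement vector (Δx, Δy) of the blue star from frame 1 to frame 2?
(5, 4)

The blue star was at (3, 1) in frame 1 and (8, 5) in frame 2.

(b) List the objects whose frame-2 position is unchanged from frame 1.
the pink hexagon, the yellow cross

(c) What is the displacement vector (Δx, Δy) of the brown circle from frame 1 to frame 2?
(3, 3)

The brown circle was at (2, 9) in frame 1 and (5, 12) in frame 2.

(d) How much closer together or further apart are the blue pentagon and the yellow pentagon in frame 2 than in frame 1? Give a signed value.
-8

Distance in frame 1: 10. Distance in frame 2: 2.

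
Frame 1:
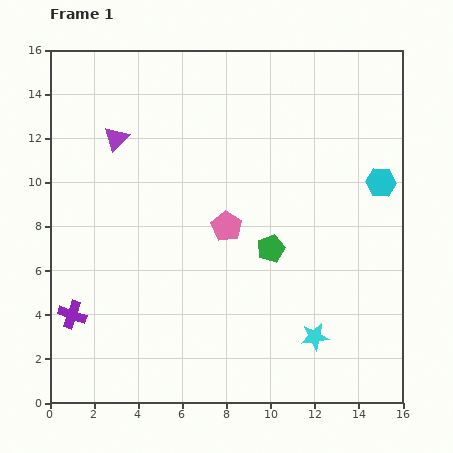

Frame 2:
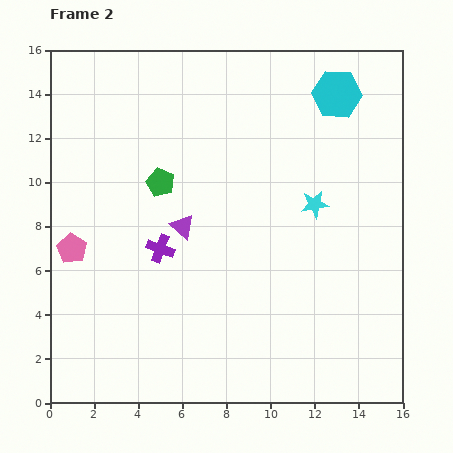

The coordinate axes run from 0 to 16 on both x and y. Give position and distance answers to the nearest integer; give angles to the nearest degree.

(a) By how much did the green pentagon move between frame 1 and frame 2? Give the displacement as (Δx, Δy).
(-5, 3)

The green pentagon was at (10, 7) in frame 1 and (5, 10) in frame 2.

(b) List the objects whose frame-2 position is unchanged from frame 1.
none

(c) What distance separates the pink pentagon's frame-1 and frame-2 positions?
7

The pink pentagon moved from (8, 8) to (1, 7), a distance of √(7² + 1²) ≈ 7.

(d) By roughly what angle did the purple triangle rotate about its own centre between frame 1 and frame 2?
34° counter-clockwise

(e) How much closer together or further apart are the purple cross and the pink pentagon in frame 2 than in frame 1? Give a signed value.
-4

Distance in frame 1: 8. Distance in frame 2: 4.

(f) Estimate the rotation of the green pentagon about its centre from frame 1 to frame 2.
27° counter-clockwise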